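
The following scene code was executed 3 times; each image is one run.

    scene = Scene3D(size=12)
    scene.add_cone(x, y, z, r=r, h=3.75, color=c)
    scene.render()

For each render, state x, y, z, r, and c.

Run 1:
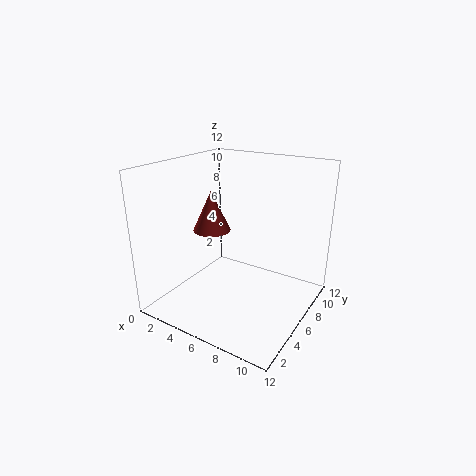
x = 2, y = 7.75, z = 5.25, r = 1.75, c = 'brown'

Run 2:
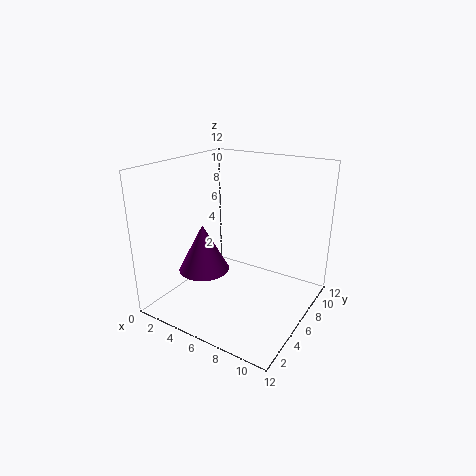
x = 4.5, y = 3.25, z = 4, r = 2, c = 'purple'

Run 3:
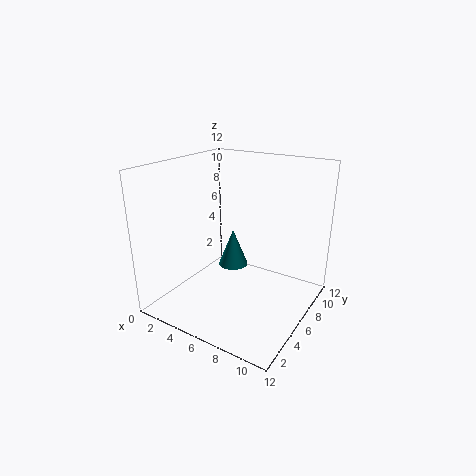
x = 2.75, y = 10.25, z = 0.75, r = 1.5, c = 'teal'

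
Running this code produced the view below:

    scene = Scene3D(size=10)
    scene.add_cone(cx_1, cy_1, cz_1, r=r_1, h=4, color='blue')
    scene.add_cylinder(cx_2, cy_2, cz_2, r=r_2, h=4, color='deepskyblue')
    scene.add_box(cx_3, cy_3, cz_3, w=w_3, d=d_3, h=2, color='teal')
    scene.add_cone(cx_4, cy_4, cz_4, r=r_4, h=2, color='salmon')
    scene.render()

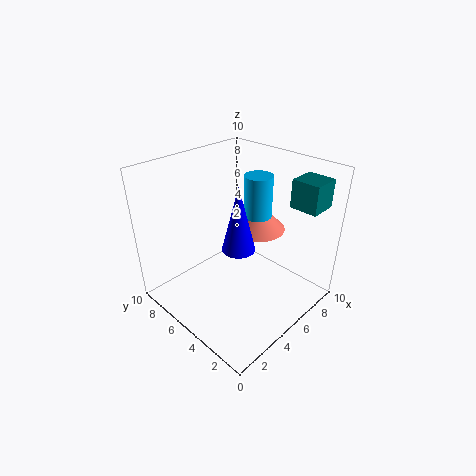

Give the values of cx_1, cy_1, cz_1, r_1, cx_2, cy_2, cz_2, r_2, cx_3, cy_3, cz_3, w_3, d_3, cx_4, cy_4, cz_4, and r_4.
cx_1 = 3
cy_1 = 3
cz_1 = 6
r_1 = 1
cx_2 = 7
cy_2 = 5
cz_2 = 5
r_2 = 1
cx_3 = 8
cy_3 = 1
cz_3 = 7
w_3 = 2
d_3 = 2
cx_4 = 7
cy_4 = 5
cz_4 = 5
r_4 = 2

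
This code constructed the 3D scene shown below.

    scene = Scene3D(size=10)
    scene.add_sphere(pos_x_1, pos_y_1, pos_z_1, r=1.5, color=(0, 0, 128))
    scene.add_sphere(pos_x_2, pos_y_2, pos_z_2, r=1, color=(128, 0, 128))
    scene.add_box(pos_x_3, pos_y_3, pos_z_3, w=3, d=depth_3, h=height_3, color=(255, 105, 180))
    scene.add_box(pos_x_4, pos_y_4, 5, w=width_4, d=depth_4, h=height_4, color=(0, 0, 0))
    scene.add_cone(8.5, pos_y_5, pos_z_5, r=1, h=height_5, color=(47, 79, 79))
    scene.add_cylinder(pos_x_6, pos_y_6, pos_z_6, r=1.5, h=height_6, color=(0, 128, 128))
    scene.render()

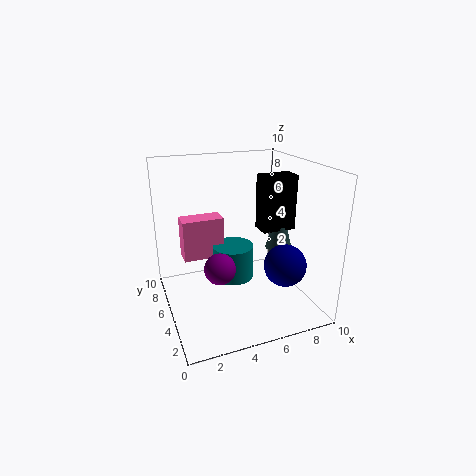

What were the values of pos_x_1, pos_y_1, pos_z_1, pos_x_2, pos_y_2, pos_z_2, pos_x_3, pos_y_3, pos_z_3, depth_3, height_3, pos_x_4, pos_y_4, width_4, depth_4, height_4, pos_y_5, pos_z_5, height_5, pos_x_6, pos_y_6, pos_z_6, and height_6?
pos_x_1 = 8
pos_y_1 = 3.5
pos_z_1 = 3
pos_x_2 = 3
pos_y_2 = 3
pos_z_2 = 4
pos_x_3 = 1.5
pos_y_3 = 6.5
pos_z_3 = 3
depth_3 = 1.5
height_3 = 3
pos_x_4 = 7
pos_y_4 = 5
width_4 = 2.5
depth_4 = 1.5
height_4 = 4
pos_y_5 = 5.5
pos_z_5 = 3.5
height_5 = 3.5
pos_x_6 = 5
pos_y_6 = 6
pos_z_6 = 1.5
height_6 = 2.5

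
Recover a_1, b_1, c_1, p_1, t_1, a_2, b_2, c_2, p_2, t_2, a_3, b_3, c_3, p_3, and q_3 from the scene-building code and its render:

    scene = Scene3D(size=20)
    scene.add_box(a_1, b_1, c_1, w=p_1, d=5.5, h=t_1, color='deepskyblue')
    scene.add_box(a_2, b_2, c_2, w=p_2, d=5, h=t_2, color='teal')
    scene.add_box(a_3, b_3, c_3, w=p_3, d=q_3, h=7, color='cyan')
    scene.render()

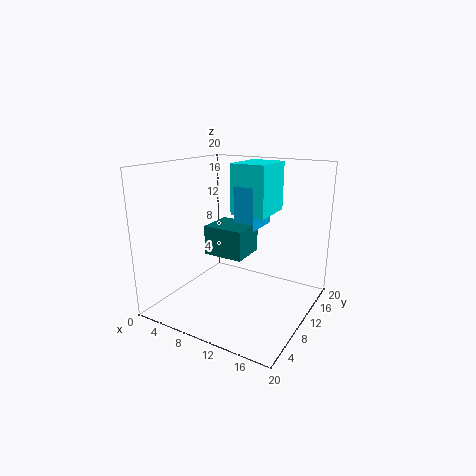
a_1 = 9; b_1 = 10.5; c_1 = 11; p_1 = 3; t_1 = 6; a_2 = 6.5; b_2 = 7; c_2 = 8; p_2 = 5.5; t_2 = 4; a_3 = 8.5; b_3 = 10.5; c_3 = 13; p_3 = 5; q_3 = 6.5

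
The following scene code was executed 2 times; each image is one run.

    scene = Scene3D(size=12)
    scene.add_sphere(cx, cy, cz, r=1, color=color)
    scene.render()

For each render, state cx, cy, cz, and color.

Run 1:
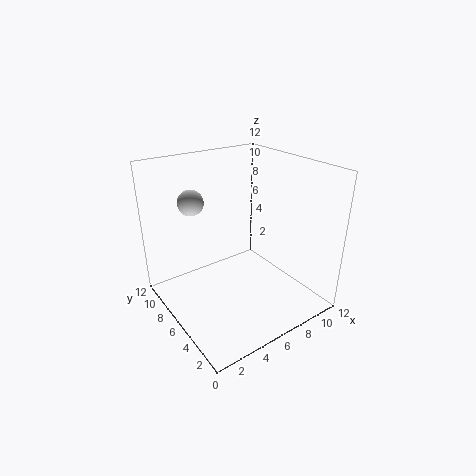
cx = 2.5; cy = 7.25; cz = 9.5; color = 'lightgray'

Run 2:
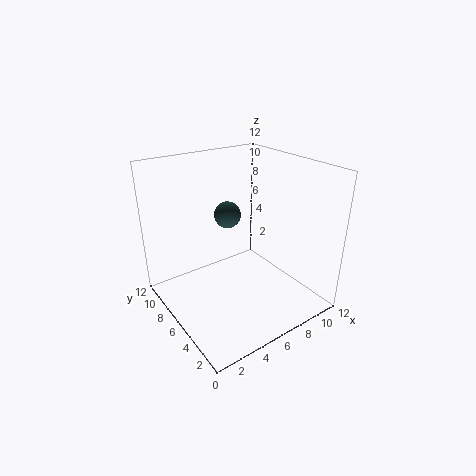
cx = 4.5; cy = 5.25; cz = 8.75; color = 'darkslategray'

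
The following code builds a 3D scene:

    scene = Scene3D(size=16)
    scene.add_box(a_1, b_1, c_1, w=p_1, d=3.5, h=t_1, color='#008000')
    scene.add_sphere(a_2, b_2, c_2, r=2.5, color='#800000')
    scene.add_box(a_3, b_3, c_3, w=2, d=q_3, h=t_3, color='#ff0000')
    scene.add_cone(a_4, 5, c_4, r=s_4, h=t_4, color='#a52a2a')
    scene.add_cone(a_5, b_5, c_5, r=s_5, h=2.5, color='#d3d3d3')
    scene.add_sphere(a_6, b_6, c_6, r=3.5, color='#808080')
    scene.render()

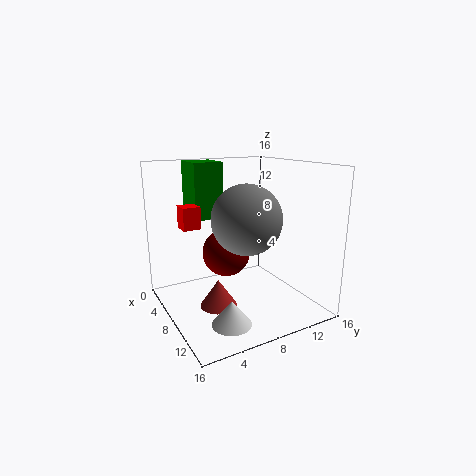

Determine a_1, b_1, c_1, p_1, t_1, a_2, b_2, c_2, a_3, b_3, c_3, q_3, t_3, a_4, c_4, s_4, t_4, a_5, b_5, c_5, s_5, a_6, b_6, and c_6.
a_1 = 0.5; b_1 = 4.5; c_1 = 9.5; p_1 = 4; t_1 = 6.5; a_2 = 9; b_2 = 6; c_2 = 7; a_3 = 4; b_3 = 2.5; c_3 = 9; q_3 = 2; t_3 = 2.5; a_4 = 9; c_4 = 1; s_4 = 2; t_4 = 3; a_5 = 13; b_5 = 4.5; c_5 = 1; s_5 = 2; a_6 = 11.5; b_6 = 7; c_6 = 11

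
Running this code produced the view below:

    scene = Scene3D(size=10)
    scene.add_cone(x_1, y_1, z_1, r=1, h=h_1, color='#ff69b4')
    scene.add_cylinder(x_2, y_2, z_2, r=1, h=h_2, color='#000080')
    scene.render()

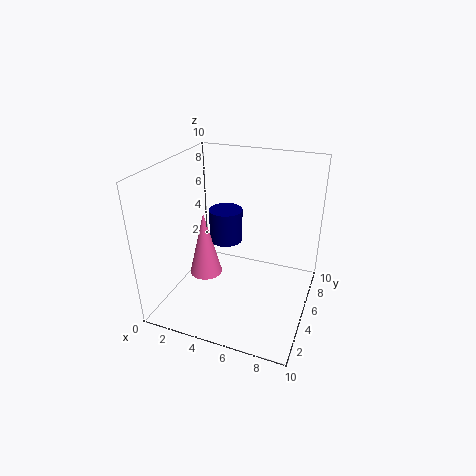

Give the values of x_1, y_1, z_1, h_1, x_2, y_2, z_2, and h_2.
x_1 = 4; y_1 = 2; z_1 = 4; h_1 = 4; x_2 = 5; y_2 = 3; z_2 = 6; h_2 = 2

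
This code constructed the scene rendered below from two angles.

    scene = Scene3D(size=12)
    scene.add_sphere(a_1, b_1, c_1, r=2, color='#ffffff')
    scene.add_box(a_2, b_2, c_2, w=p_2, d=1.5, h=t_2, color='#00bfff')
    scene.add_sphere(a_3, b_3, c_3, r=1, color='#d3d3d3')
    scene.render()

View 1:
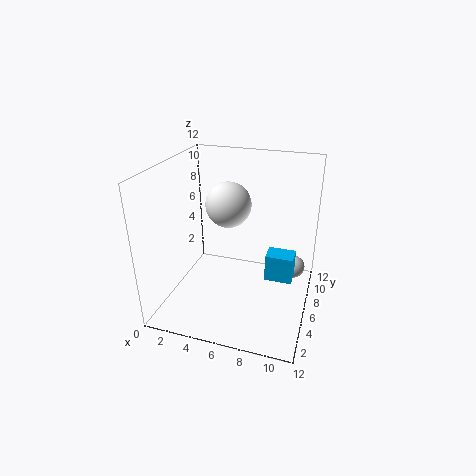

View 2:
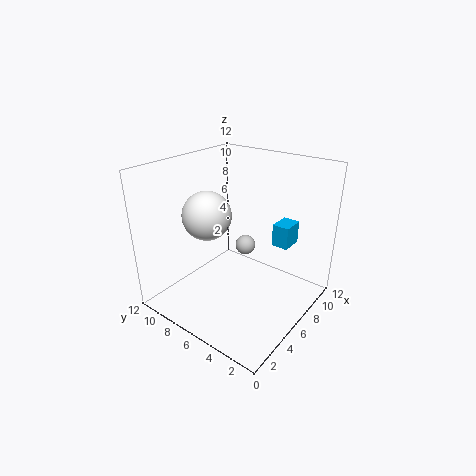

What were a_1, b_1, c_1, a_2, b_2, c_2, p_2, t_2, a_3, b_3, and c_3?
a_1 = 4.5, b_1 = 8, c_1 = 8, a_2 = 9, b_2 = 3, c_2 = 4.5, p_2 = 2, t_2 = 2, a_3 = 10.5, b_3 = 8.5, c_3 = 2.5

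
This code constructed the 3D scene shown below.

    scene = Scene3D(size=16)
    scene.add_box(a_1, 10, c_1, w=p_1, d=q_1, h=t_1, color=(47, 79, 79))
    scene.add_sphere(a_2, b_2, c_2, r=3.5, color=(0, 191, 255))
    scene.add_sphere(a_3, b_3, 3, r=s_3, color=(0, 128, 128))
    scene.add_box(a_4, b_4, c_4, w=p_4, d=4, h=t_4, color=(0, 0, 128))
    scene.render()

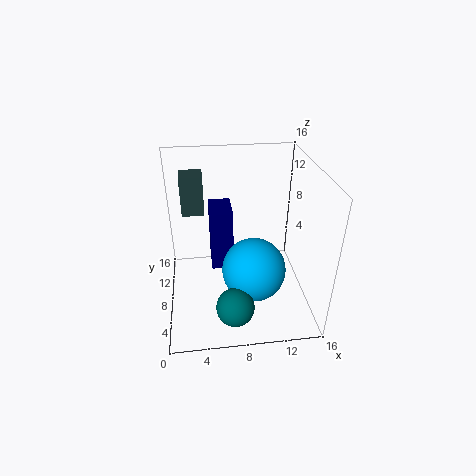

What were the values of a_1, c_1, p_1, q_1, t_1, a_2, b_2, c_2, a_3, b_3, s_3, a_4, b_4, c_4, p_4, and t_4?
a_1 = 2, c_1 = 10, p_1 = 2.5, q_1 = 2.5, t_1 = 4.5, a_2 = 9.5, b_2 = 6, c_2 = 5, a_3 = 7, b_3 = 2.5, s_3 = 2, a_4 = 5, b_4 = 8, c_4 = 4, p_4 = 2.5, t_4 = 7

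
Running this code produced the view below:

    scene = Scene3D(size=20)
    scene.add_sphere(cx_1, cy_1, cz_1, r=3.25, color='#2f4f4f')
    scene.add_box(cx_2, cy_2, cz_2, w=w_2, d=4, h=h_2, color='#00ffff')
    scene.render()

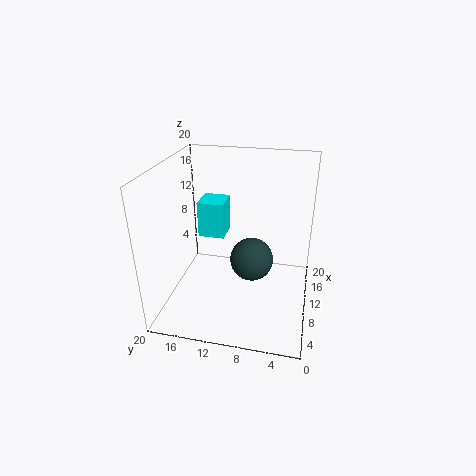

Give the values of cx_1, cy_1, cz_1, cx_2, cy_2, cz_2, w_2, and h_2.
cx_1 = 12.75, cy_1 = 8.5, cz_1 = 5, cx_2 = 13.25, cy_2 = 13, cz_2 = 7.75, w_2 = 4.25, h_2 = 5.5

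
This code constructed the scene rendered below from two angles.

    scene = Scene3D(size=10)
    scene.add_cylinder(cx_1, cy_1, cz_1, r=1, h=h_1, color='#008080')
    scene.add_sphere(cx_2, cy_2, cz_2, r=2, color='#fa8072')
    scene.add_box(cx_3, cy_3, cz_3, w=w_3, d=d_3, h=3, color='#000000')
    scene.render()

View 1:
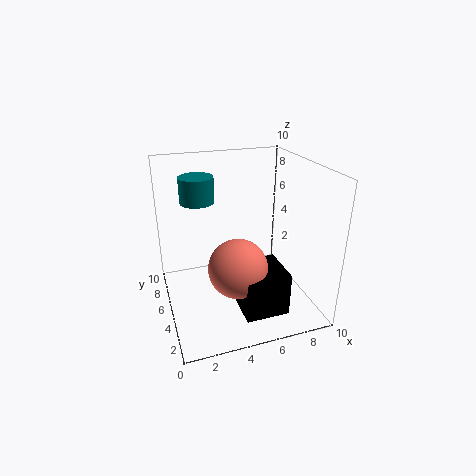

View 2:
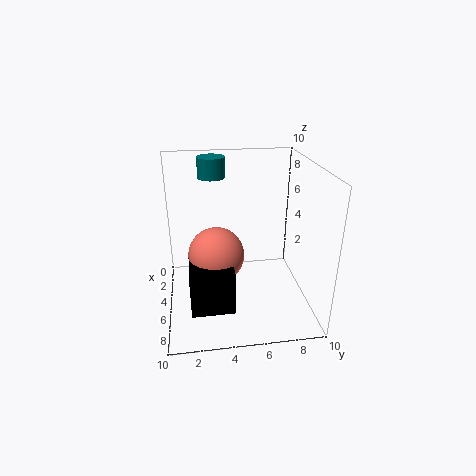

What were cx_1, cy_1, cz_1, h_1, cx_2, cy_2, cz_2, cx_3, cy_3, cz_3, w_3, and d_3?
cx_1 = 2, cy_1 = 3.5, cz_1 = 8.5, h_1 = 1.5, cx_2 = 4.5, cy_2 = 3.5, cz_2 = 3.5, cx_3 = 4.5, cy_3 = 1.5, cz_3 = 0.5, w_3 = 3, d_3 = 3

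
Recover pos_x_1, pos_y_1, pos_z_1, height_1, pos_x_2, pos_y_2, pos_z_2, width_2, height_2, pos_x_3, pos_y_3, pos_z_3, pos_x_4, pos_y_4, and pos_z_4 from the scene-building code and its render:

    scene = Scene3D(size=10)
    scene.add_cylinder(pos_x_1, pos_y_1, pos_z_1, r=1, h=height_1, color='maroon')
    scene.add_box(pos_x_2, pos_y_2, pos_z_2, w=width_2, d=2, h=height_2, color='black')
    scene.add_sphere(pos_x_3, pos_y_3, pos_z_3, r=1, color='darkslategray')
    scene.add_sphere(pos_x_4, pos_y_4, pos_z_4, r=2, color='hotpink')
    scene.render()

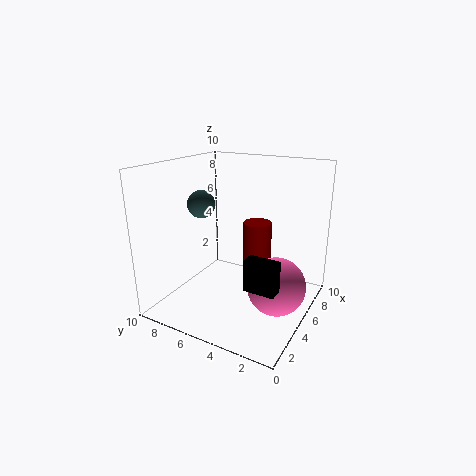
pos_x_1 = 6; pos_y_1 = 4; pos_z_1 = 1; height_1 = 5; pos_x_2 = 2; pos_y_2 = 1; pos_z_2 = 3; width_2 = 1; height_2 = 2; pos_x_3 = 5; pos_y_3 = 8; pos_z_3 = 7; pos_x_4 = 5; pos_y_4 = 2; pos_z_4 = 2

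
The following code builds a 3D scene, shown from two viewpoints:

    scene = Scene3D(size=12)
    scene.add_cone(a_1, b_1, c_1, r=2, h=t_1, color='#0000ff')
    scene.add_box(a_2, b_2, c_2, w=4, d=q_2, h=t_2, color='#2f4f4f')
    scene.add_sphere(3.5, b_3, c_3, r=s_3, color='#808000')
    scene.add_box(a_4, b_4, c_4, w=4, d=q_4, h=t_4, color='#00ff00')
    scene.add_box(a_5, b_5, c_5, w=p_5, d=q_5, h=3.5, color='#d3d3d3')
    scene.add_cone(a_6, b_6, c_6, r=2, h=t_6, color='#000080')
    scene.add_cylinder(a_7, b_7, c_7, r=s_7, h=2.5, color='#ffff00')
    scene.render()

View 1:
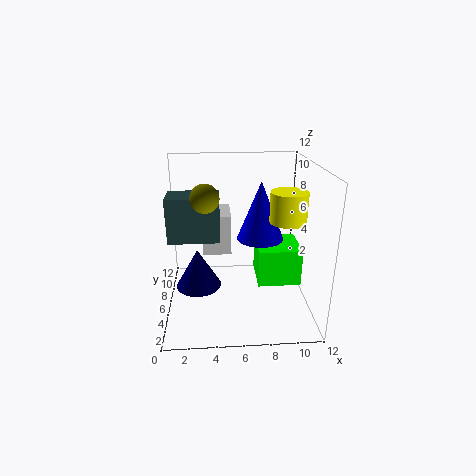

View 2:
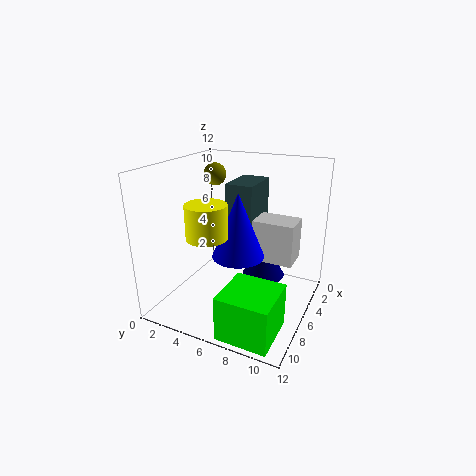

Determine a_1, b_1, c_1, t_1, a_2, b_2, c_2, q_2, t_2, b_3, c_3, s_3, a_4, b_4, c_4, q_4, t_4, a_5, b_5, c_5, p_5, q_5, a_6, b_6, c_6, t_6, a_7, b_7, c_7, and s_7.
a_1 = 8, b_1 = 7, c_1 = 5.5, t_1 = 5, a_2 = 0.5, b_2 = 4, c_2 = 6.5, q_2 = 2.5, t_2 = 3.5, b_3 = 2.5, c_3 = 10.5, s_3 = 1, a_4 = 8, b_4 = 7, c_4 = 0.5, q_4 = 4, t_4 = 3.5, a_5 = 3, b_5 = 7, c_5 = 4, p_5 = 2.5, q_5 = 3.5, a_6 = 2.5, b_6 = 7, c_6 = 1, t_6 = 3.5, a_7 = 10, b_7 = 5.5, c_7 = 7.5, s_7 = 1.5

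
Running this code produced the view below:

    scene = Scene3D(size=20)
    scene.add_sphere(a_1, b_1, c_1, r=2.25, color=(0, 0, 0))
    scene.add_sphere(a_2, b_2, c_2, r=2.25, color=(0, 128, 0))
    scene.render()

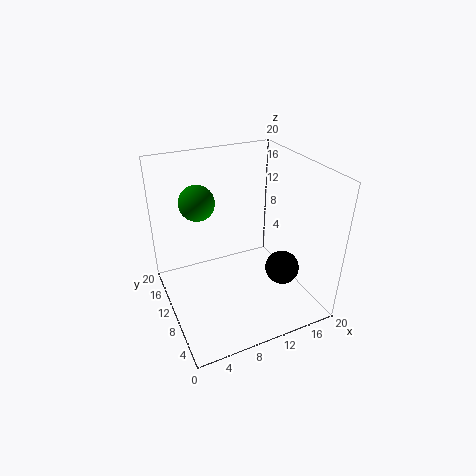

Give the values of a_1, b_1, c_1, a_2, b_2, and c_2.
a_1 = 14.25; b_1 = 5; c_1 = 7; a_2 = 4.5; b_2 = 10.25; c_2 = 16.25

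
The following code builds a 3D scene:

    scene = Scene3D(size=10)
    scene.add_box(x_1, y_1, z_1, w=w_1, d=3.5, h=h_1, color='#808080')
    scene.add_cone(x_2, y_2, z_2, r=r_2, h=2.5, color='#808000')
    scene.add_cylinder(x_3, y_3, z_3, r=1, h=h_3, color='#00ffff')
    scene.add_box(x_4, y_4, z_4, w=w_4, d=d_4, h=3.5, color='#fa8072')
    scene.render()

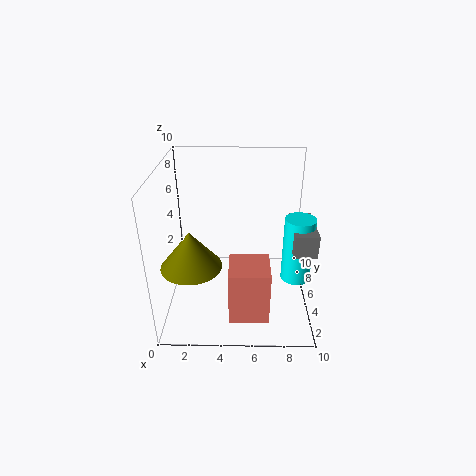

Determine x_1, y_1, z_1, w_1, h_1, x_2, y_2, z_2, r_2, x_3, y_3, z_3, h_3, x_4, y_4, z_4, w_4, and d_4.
x_1 = 8.5
y_1 = 2.5
z_1 = 5
w_1 = 1.5
h_1 = 1.5
x_2 = 2
y_2 = 3
z_2 = 4
r_2 = 2
x_3 = 9
y_3 = 4
z_3 = 2.5
h_3 = 4.5
x_4 = 4.5
y_4 = 0.5
z_4 = 1.5
w_4 = 2.5
d_4 = 2.5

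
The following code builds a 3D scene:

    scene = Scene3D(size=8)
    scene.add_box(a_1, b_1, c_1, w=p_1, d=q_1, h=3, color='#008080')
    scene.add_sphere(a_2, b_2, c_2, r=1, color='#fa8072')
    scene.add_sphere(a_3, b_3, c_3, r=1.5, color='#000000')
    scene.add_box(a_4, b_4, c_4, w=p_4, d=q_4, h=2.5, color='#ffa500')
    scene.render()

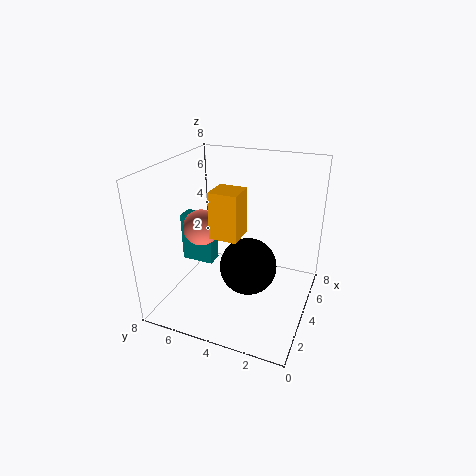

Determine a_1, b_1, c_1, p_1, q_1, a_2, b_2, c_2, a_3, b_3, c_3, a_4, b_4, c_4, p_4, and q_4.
a_1 = 4.5, b_1 = 6, c_1 = 1.5, p_1 = 1, q_1 = 2, a_2 = 3.5, b_2 = 6, c_2 = 4.5, a_3 = 3, b_3 = 3, c_3 = 3, a_4 = 2.5, b_4 = 3.5, c_4 = 4.5, p_4 = 1.5, q_4 = 1.5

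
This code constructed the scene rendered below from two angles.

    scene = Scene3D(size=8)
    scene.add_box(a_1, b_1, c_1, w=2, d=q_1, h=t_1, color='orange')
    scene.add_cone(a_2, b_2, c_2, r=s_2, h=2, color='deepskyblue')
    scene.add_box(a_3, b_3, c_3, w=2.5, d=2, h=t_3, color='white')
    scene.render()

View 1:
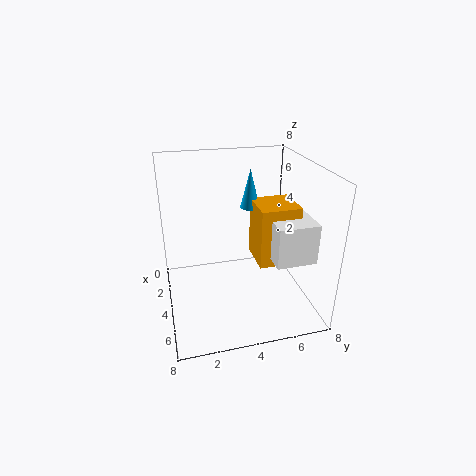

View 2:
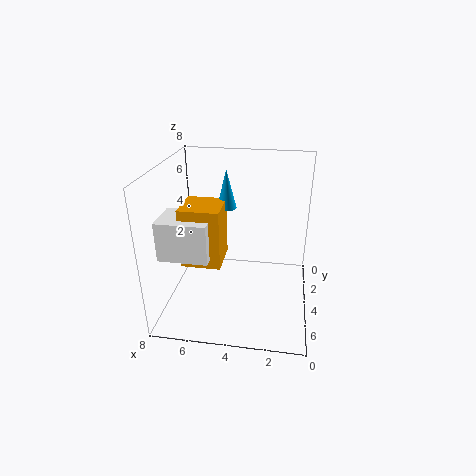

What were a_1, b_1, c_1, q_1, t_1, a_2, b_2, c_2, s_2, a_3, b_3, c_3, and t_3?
a_1 = 4.5, b_1 = 4.5, c_1 = 3.5, q_1 = 2, t_1 = 3, a_2 = 4.5, b_2 = 4.5, c_2 = 6, s_2 = 0.5, a_3 = 5, b_3 = 5, c_3 = 4, t_3 = 2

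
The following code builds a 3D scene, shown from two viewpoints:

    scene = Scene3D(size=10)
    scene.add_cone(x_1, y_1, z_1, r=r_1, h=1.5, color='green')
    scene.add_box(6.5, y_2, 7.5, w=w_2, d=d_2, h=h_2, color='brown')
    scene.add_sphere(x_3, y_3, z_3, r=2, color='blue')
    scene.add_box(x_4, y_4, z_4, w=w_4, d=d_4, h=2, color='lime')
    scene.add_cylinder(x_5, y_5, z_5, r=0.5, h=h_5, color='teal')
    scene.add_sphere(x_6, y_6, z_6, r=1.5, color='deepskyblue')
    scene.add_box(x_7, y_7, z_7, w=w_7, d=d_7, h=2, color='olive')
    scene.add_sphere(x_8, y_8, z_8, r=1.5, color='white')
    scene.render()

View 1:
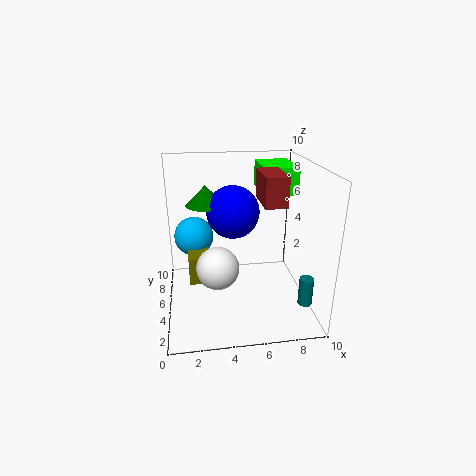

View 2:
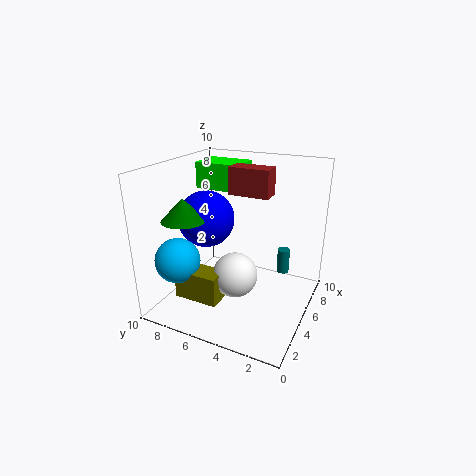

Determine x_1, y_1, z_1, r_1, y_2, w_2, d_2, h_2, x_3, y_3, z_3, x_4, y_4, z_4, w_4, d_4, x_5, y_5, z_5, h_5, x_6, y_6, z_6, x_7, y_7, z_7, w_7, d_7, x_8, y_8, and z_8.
x_1 = 3, y_1 = 8, z_1 = 6.5, r_1 = 1.5, y_2 = 3.5, w_2 = 1.5, d_2 = 3, h_2 = 2, x_3 = 5, y_3 = 7.5, z_3 = 6, x_4 = 7, y_4 = 6, z_4 = 7.5, w_4 = 2.5, d_4 = 3.5, x_5 = 9.5, y_5 = 3, z_5 = 0.5, h_5 = 2, x_6 = 2, y_6 = 8, z_6 = 4, x_7 = 1.5, y_7 = 5, z_7 = 1.5, w_7 = 1.5, d_7 = 3, x_8 = 3.5, y_8 = 4.5, z_8 = 3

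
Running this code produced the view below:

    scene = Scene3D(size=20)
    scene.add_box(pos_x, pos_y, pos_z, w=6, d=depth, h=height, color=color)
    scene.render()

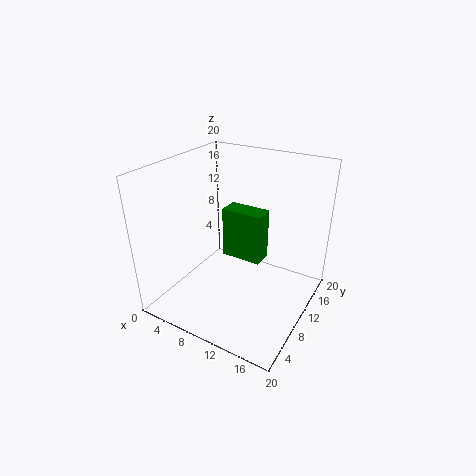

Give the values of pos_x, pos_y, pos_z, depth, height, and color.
pos_x = 6.5, pos_y = 11.5, pos_z = 5.5, depth = 3, height = 7.5, color = 'green'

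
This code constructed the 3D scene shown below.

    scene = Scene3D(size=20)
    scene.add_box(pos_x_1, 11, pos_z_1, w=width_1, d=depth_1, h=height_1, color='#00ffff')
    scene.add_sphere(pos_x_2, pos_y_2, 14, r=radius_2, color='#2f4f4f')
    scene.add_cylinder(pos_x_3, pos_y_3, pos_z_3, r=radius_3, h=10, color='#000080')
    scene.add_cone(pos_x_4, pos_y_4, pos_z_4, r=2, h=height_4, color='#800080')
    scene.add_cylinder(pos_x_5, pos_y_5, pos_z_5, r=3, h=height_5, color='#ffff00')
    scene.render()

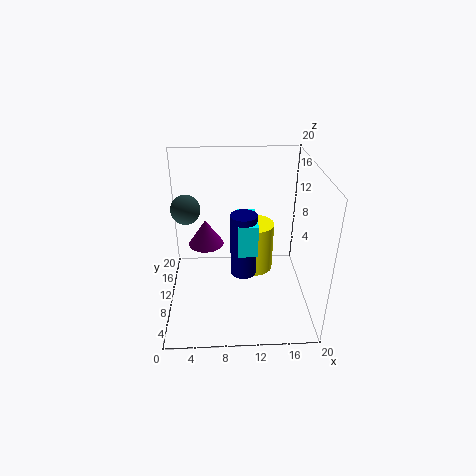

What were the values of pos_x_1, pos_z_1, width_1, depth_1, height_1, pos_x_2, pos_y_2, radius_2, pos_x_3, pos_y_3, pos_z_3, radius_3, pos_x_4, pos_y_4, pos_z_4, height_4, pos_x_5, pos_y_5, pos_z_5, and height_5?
pos_x_1 = 10
pos_z_1 = 6
width_1 = 3
depth_1 = 6
height_1 = 5
pos_x_2 = 3
pos_y_2 = 11
radius_2 = 2
pos_x_3 = 11
pos_y_3 = 13
pos_z_3 = 2
radius_3 = 2
pos_x_4 = 6
pos_y_4 = 4
pos_z_4 = 13
height_4 = 3
pos_x_5 = 13
pos_y_5 = 16
pos_z_5 = 1
height_5 = 8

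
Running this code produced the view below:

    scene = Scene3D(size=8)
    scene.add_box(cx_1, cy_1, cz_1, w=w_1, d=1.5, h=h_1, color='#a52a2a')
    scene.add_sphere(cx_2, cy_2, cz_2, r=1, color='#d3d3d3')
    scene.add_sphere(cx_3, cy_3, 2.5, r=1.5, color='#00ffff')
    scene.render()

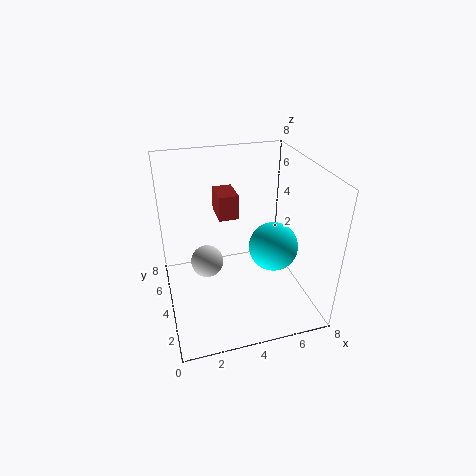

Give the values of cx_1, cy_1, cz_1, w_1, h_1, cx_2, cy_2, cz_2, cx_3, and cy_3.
cx_1 = 2.75, cy_1 = 3, cz_1 = 5.75, w_1 = 1, h_1 = 1.25, cx_2 = 2.5, cy_2 = 5.75, cz_2 = 1.5, cx_3 = 6.5, cy_3 = 4.75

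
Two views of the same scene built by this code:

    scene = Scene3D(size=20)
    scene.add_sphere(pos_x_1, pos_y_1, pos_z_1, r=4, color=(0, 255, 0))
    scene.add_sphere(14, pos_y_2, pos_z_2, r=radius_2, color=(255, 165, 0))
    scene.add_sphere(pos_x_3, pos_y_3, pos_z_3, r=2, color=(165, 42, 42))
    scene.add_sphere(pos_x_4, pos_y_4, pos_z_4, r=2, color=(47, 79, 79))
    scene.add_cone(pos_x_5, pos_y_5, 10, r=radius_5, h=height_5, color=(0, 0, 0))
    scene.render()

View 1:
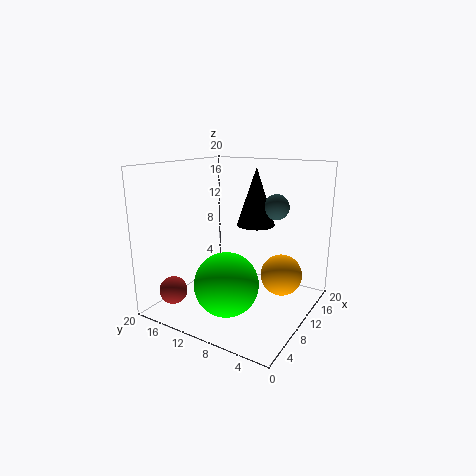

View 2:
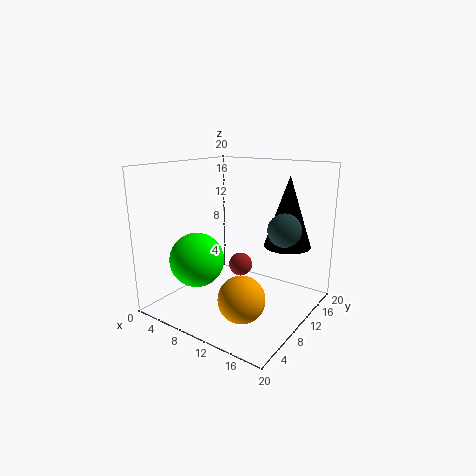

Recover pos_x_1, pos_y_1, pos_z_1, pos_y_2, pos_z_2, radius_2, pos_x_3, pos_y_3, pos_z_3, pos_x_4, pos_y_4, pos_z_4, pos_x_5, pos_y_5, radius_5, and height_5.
pos_x_1 = 4; pos_y_1 = 8; pos_z_1 = 6; pos_y_2 = 5; pos_z_2 = 4; radius_2 = 3; pos_x_3 = 5; pos_y_3 = 18; pos_z_3 = 2; pos_x_4 = 18; pos_y_4 = 8; pos_z_4 = 13; pos_x_5 = 17; pos_y_5 = 11; radius_5 = 3; height_5 = 9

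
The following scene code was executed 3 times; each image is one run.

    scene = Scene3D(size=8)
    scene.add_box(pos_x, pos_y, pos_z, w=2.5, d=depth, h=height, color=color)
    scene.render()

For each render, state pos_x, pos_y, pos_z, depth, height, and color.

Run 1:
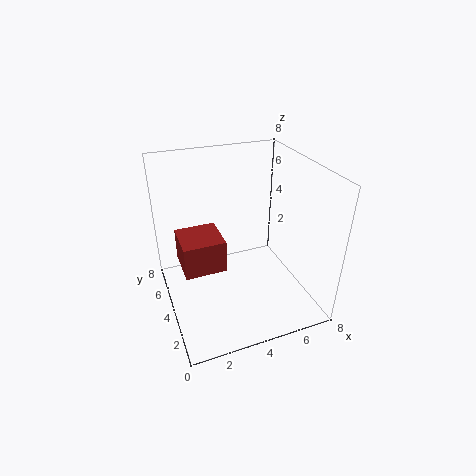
pos_x = 1; pos_y = 4.5; pos_z = 1.5; depth = 2.5; height = 2; color = 'brown'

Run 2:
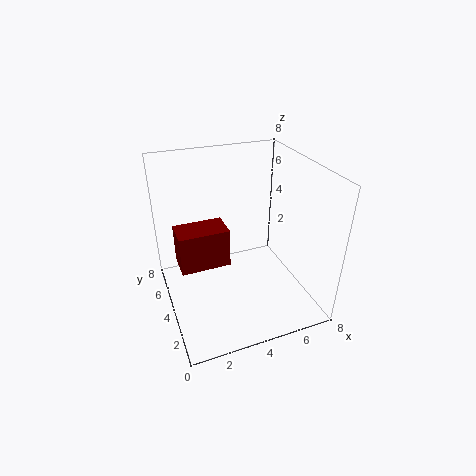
pos_x = 0.5; pos_y = 2.5; pos_z = 3.5; depth = 1.5; height = 2; color = 'maroon'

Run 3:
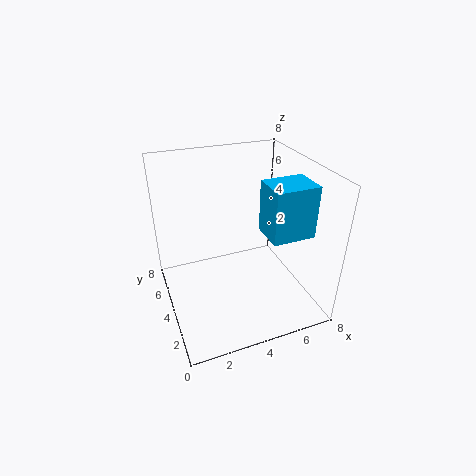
pos_x = 5.5; pos_y = 2.5; pos_z = 4; depth = 2; height = 3; color = 'deepskyblue'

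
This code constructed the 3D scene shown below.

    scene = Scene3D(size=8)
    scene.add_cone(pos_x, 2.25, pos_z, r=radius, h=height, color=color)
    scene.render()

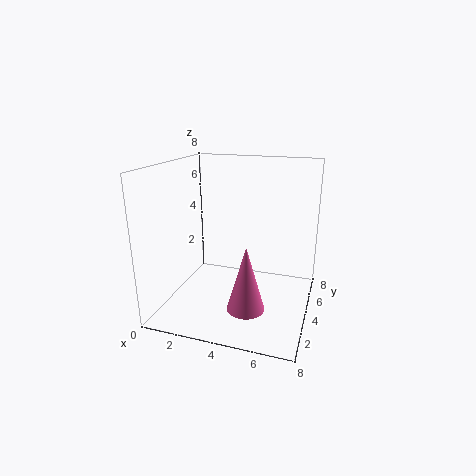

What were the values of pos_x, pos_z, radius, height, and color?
pos_x = 5, pos_z = 0.75, radius = 1, height = 3.5, color = 'hotpink'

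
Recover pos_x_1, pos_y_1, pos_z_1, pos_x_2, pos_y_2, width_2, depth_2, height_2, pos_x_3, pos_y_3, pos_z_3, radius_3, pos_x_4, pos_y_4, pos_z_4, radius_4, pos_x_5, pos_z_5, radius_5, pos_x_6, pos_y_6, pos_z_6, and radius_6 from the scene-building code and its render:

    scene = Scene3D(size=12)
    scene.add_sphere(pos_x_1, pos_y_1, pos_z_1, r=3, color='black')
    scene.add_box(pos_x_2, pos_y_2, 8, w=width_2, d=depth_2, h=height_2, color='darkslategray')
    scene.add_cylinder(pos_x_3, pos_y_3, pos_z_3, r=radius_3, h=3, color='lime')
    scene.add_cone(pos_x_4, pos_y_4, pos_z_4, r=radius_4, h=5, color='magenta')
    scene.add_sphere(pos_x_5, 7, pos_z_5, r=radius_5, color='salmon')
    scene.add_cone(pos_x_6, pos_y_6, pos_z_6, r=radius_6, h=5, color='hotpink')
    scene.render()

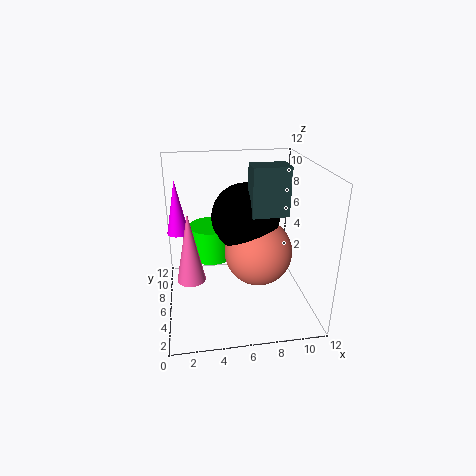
pos_x_1 = 7, pos_y_1 = 8, pos_z_1 = 7, pos_x_2 = 7, pos_y_2 = 5, width_2 = 3, depth_2 = 2, height_2 = 4, pos_x_3 = 4, pos_y_3 = 9, pos_z_3 = 3, radius_3 = 2, pos_x_4 = 1, pos_y_4 = 10, pos_z_4 = 5, radius_4 = 1, pos_x_5 = 8, pos_z_5 = 4, radius_5 = 3, pos_x_6 = 2, pos_y_6 = 2, pos_z_6 = 5, radius_6 = 1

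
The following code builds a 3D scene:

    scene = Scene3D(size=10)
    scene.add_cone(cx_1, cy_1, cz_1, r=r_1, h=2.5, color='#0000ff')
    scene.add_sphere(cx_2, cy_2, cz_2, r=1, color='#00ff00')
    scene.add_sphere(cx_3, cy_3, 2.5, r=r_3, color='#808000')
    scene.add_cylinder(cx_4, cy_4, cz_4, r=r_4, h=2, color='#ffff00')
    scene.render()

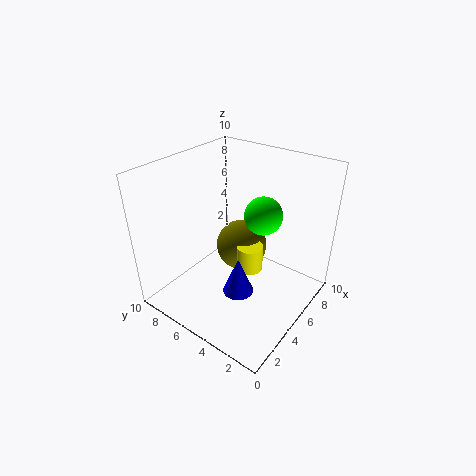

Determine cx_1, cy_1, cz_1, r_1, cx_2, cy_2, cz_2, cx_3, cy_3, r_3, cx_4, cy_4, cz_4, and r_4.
cx_1 = 3
cy_1 = 3.5
cz_1 = 2.5
r_1 = 1
cx_2 = 2.5
cy_2 = 1.5
cz_2 = 9
cx_3 = 7.5
cy_3 = 6.5
r_3 = 2
cx_4 = 6.5
cy_4 = 5
cz_4 = 1.5
r_4 = 1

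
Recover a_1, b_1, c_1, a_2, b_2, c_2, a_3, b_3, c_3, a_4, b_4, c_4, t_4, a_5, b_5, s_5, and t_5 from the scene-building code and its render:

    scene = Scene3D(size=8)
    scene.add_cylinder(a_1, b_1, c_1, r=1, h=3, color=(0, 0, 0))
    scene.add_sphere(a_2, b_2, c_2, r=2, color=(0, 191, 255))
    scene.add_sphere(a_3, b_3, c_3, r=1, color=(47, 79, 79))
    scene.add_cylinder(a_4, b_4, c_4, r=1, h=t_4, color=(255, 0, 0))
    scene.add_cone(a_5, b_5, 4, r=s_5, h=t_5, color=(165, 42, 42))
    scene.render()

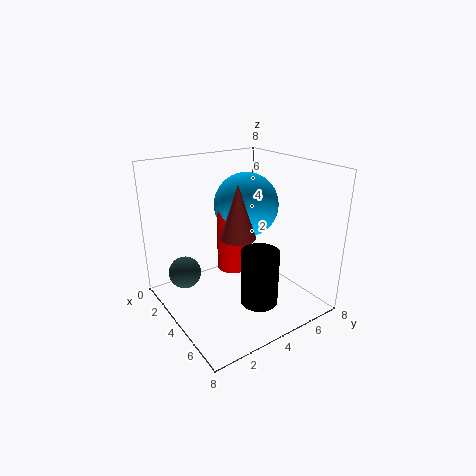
a_1 = 6, b_1 = 4, c_1 = 1, a_2 = 2, b_2 = 6, c_2 = 5, a_3 = 1, b_3 = 2, c_3 = 1, a_4 = 2, b_4 = 5, c_4 = 1, t_4 = 4, a_5 = 4, b_5 = 4, s_5 = 1, t_5 = 3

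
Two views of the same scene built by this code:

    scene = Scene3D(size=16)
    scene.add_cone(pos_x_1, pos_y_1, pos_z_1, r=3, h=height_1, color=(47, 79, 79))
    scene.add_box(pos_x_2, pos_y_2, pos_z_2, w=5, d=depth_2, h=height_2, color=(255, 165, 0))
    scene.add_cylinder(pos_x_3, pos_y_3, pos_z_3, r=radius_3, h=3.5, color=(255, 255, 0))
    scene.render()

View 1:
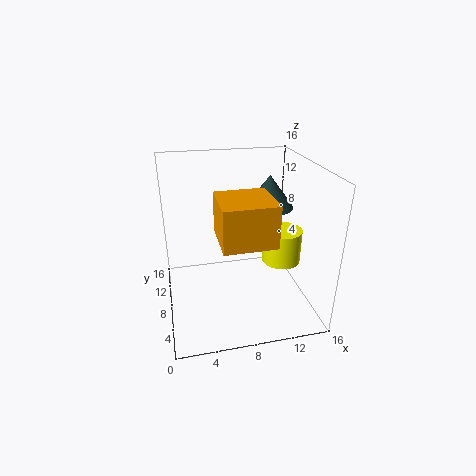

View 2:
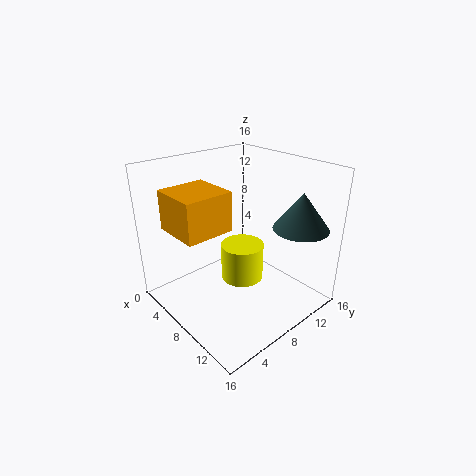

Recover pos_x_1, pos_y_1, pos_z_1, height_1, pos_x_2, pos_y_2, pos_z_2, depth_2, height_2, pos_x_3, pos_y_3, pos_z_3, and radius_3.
pos_x_1 = 13; pos_y_1 = 12.5; pos_z_1 = 9.5; height_1 = 4; pos_x_2 = 5; pos_y_2 = 0.5; pos_z_2 = 10.5; depth_2 = 5; height_2 = 4; pos_x_3 = 12; pos_y_3 = 5; pos_z_3 = 6.5; radius_3 = 2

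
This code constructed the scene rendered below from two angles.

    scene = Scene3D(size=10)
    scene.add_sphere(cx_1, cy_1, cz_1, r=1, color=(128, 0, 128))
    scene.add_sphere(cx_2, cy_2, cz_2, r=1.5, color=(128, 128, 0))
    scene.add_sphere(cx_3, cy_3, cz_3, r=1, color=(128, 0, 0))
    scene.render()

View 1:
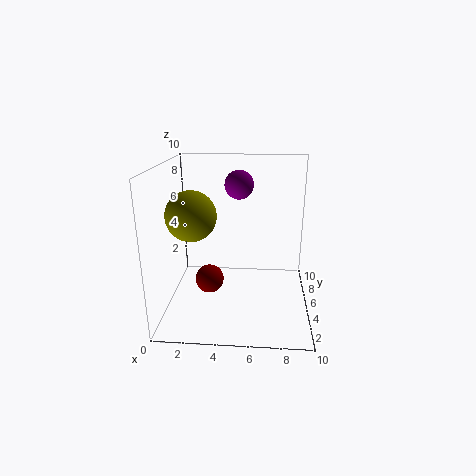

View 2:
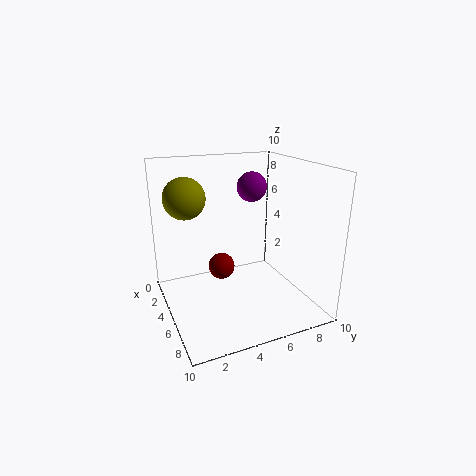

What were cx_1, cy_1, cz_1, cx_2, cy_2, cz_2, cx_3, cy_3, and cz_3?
cx_1 = 5; cy_1 = 6; cz_1 = 8.5; cx_2 = 2.5; cy_2 = 2; cz_2 = 7.5; cx_3 = 3; cy_3 = 4.5; cz_3 = 2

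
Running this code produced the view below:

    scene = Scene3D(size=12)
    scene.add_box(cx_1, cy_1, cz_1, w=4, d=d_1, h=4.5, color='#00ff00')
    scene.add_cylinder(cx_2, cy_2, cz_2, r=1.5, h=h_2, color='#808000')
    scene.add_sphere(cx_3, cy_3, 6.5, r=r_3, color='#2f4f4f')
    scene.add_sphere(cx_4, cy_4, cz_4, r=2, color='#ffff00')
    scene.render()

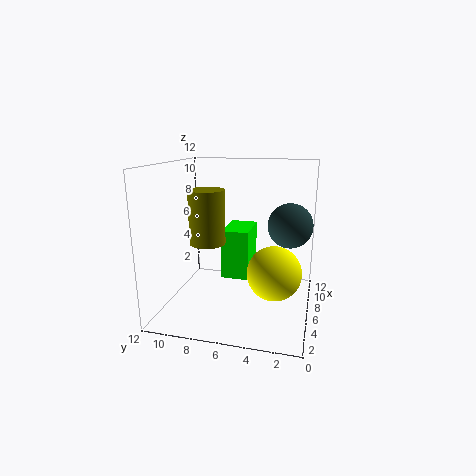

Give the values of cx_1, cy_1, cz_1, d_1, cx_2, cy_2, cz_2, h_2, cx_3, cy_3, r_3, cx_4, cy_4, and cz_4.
cx_1 = 7.5, cy_1 = 5.5, cz_1 = 1.5, d_1 = 2.5, cx_2 = 5.5, cy_2 = 8.5, cz_2 = 5.5, h_2 = 4.5, cx_3 = 9, cy_3 = 2, r_3 = 2, cx_4 = 3, cy_4 = 2.5, cz_4 = 4.5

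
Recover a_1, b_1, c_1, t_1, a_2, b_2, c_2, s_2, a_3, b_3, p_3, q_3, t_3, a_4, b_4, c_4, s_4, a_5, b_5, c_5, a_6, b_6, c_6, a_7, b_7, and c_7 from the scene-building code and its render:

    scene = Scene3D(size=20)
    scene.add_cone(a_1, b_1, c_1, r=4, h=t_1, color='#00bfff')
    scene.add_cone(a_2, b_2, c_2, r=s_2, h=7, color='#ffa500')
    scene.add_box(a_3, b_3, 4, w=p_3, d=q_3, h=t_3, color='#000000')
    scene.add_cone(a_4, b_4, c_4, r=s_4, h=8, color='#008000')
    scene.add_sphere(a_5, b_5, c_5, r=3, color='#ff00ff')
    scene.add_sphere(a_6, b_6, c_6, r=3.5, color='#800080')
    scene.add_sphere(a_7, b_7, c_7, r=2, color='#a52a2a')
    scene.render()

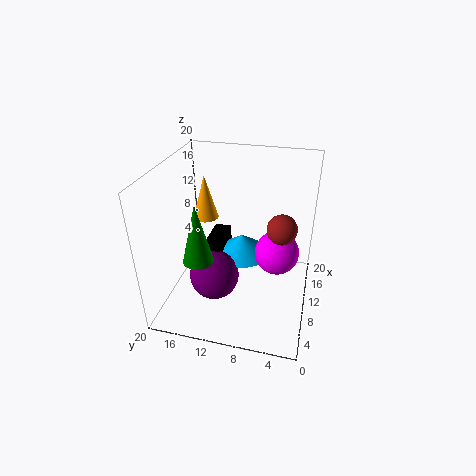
a_1 = 12.5; b_1 = 10; c_1 = 6; t_1 = 3; a_2 = 16.5; b_2 = 17; c_2 = 9; s_2 = 2; a_3 = 9; b_3 = 12.5; p_3 = 6.5; q_3 = 2.5; t_3 = 4.5; a_4 = 5; b_4 = 14; c_4 = 9; s_4 = 2; a_5 = 10; b_5 = 4.5; c_5 = 8.5; a_6 = 8; b_6 = 13; c_6 = 4.5; a_7 = 9.5; b_7 = 4; c_7 = 12.5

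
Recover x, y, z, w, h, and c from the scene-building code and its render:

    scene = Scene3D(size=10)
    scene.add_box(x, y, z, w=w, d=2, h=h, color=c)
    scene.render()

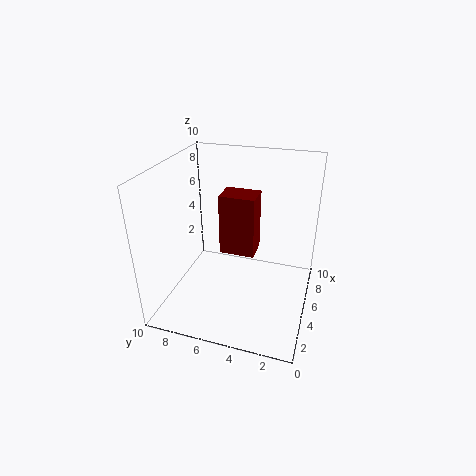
x = 1.5; y = 3; z = 6; w = 1.5; h = 3.5; c = 'maroon'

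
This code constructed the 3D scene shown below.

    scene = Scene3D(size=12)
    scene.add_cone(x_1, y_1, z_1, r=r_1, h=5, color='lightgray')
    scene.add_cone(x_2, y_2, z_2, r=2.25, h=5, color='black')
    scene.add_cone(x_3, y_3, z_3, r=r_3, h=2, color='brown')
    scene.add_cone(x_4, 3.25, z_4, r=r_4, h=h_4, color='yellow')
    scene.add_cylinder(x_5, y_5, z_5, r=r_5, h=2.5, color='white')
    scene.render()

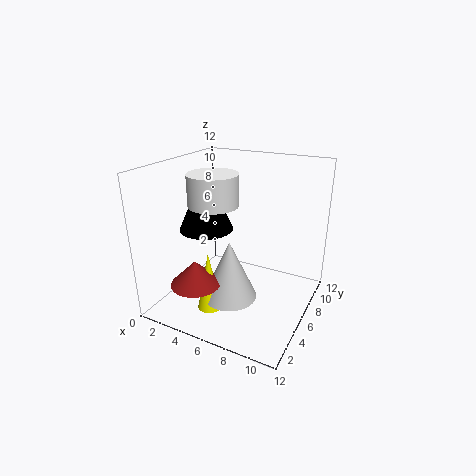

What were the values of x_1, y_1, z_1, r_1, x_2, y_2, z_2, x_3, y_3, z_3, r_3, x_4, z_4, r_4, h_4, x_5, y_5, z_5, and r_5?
x_1 = 6, y_1 = 4.5, z_1 = 1.25, r_1 = 2.25, x_2 = 3.25, y_2 = 5.5, z_2 = 6.5, x_3 = 4, y_3 = 2.5, z_3 = 3, r_3 = 2, x_4 = 4.75, z_4 = 0.5, r_4 = 1, h_4 = 5, x_5 = 4.5, y_5 = 4.75, z_5 = 9, r_5 = 2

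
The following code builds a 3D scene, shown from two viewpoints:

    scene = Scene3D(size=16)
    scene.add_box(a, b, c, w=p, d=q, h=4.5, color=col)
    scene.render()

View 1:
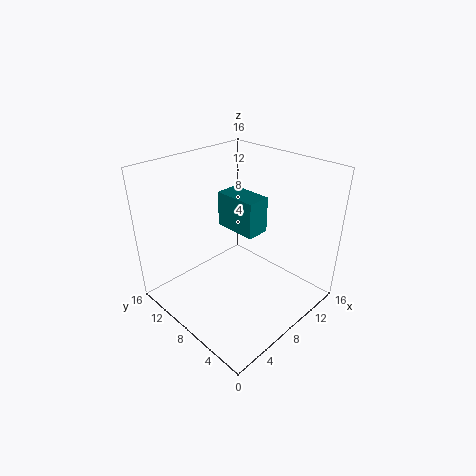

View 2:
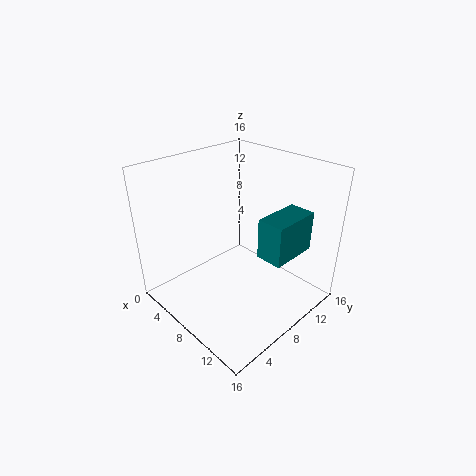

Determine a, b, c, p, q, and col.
a = 10.5
b = 8.5
c = 6.5
p = 3
q = 5.5
col = 'teal'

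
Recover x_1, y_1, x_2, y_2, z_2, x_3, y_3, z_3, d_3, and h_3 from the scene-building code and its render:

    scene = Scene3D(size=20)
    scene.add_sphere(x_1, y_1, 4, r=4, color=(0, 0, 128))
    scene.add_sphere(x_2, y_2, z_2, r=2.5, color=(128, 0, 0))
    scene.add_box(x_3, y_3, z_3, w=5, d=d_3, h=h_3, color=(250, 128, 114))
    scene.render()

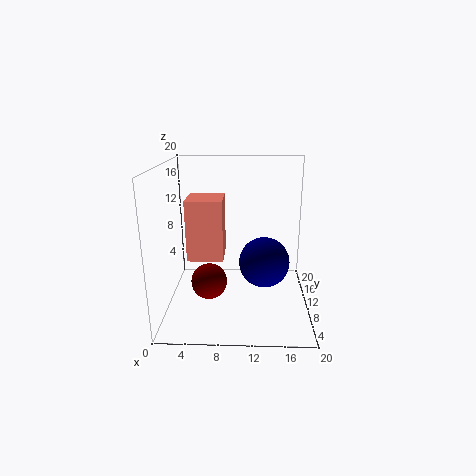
x_1 = 14; y_1 = 15; x_2 = 6; y_2 = 8.5; z_2 = 4; x_3 = 3; y_3 = 8.5; z_3 = 7; d_3 = 5; h_3 = 8.5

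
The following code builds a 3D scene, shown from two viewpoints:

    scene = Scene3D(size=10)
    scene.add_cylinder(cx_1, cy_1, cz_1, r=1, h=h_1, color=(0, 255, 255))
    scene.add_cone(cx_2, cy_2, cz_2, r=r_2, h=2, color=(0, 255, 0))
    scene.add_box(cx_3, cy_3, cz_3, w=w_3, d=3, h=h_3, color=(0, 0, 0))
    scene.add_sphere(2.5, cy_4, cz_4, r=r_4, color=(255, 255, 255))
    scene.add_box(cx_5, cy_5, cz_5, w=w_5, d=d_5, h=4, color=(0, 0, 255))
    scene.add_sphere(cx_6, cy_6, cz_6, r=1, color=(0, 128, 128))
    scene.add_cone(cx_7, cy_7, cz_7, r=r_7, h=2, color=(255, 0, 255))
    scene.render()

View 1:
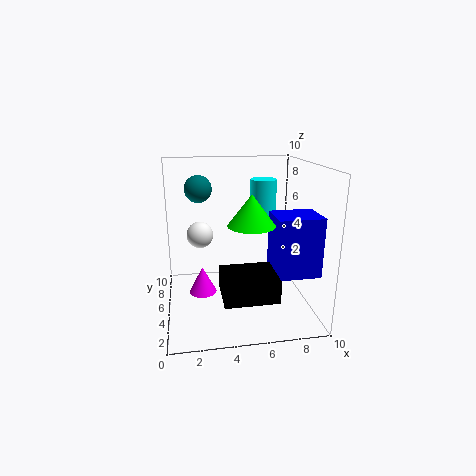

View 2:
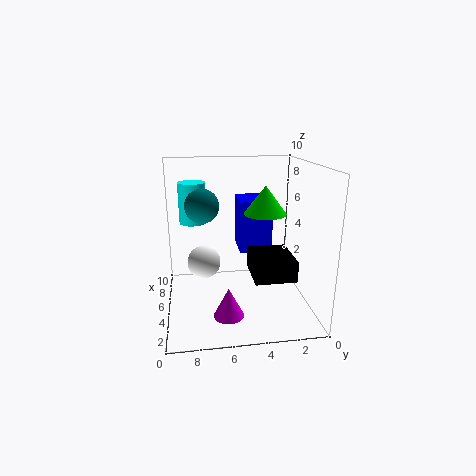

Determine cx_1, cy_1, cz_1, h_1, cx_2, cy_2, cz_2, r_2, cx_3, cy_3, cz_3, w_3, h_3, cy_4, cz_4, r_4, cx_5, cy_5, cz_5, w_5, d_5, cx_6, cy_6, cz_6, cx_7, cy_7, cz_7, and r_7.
cx_1 = 7.5, cy_1 = 8, cz_1 = 5.5, h_1 = 3, cx_2 = 5.5, cy_2 = 3, cz_2 = 6.5, r_2 = 1.5, cx_3 = 3.5, cy_3 = 1, cz_3 = 2, w_3 = 3.5, h_3 = 1.5, cy_4 = 7.5, cz_4 = 4.5, r_4 = 1, cx_5 = 7, cy_5 = 2, cz_5 = 3, w_5 = 3, d_5 = 2.5, cx_6 = 2.5, cy_6 = 7.5, cz_6 = 8, cx_7 = 2.5, cy_7 = 6, cz_7 = 0.5, r_7 = 1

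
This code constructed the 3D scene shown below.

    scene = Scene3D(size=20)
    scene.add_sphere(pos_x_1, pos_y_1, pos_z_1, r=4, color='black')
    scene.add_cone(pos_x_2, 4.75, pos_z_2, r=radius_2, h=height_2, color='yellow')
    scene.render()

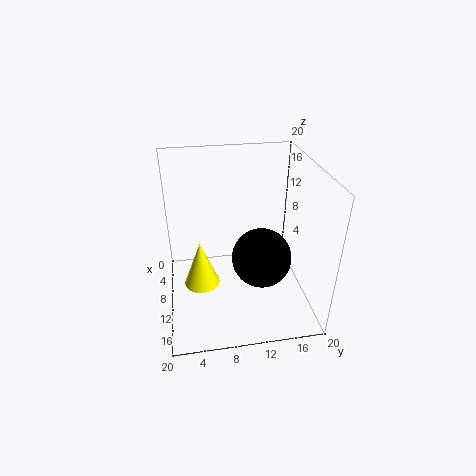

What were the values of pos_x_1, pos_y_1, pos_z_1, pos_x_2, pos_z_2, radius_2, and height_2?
pos_x_1 = 12.75; pos_y_1 = 12.75; pos_z_1 = 8.25; pos_x_2 = 6.75; pos_z_2 = 0.25; radius_2 = 2.75; height_2 = 7.25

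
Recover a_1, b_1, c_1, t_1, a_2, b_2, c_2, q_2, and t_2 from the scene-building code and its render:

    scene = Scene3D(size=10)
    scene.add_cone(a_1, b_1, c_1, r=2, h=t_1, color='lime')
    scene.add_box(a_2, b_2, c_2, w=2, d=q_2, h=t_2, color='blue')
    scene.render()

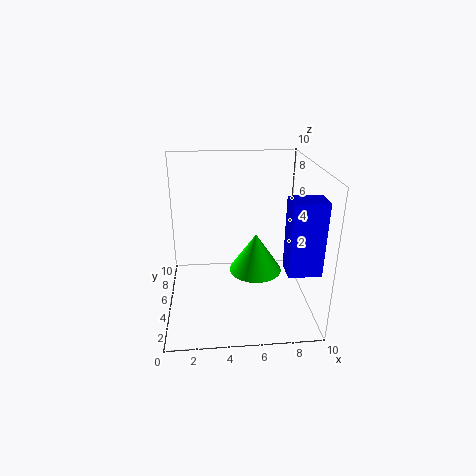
a_1 = 6.5
b_1 = 6.5
c_1 = 1.5
t_1 = 3
a_2 = 7.5
b_2 = 0.5
c_2 = 4.5
q_2 = 1.5
t_2 = 4.5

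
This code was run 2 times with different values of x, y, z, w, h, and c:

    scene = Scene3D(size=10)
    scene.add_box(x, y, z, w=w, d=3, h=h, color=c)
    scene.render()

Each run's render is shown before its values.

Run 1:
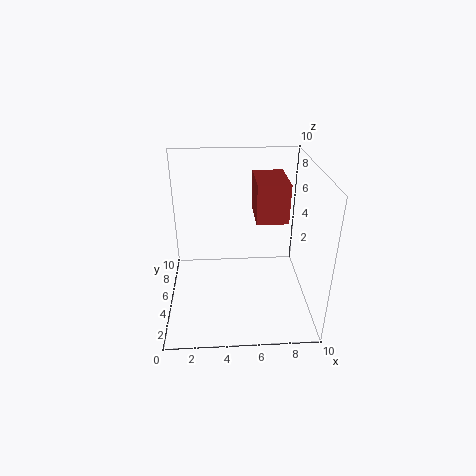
x = 6, y = 3, z = 7, w = 2, h = 2.5, c = 'brown'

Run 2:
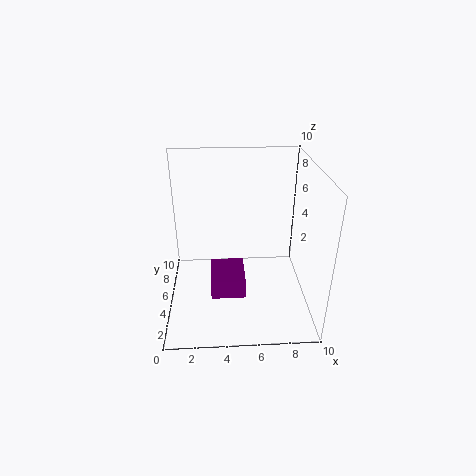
x = 3, y = 4, z = 0.5, w = 2.5, h = 1.5, c = 'purple'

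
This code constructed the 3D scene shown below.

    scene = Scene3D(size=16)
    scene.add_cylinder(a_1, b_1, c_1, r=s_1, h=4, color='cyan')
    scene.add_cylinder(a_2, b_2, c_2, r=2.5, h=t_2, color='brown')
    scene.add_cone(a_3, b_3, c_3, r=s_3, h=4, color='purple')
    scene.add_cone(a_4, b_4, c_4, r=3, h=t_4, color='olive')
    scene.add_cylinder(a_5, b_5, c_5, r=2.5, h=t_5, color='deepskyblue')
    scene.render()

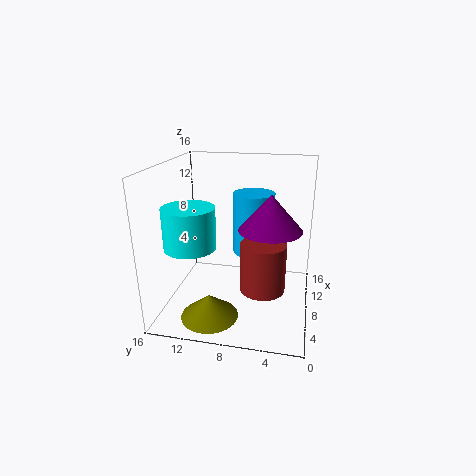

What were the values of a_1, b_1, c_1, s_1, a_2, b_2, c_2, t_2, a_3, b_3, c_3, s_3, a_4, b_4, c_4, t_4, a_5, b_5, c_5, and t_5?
a_1 = 2.5, b_1 = 11.5, c_1 = 9, s_1 = 2.5, a_2 = 7, b_2 = 5, c_2 = 2.5, t_2 = 5.5, a_3 = 8.5, b_3 = 4.5, c_3 = 9, s_3 = 3.5, a_4 = 3, b_4 = 10, c_4 = 1, t_4 = 2.5, a_5 = 12.5, b_5 = 7, c_5 = 4.5, t_5 = 7.5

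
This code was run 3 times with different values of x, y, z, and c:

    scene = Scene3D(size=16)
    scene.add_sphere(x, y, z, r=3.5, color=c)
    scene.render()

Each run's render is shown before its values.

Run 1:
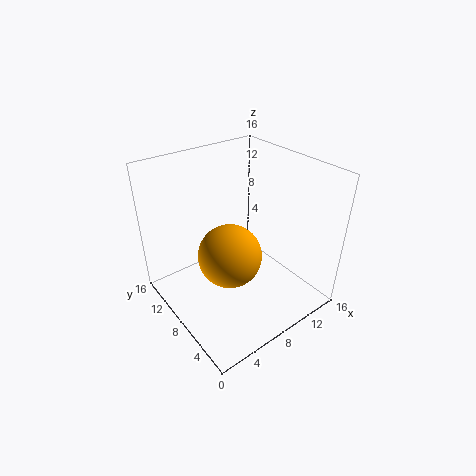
x = 6.5, y = 7.5, z = 6.5, c = 'orange'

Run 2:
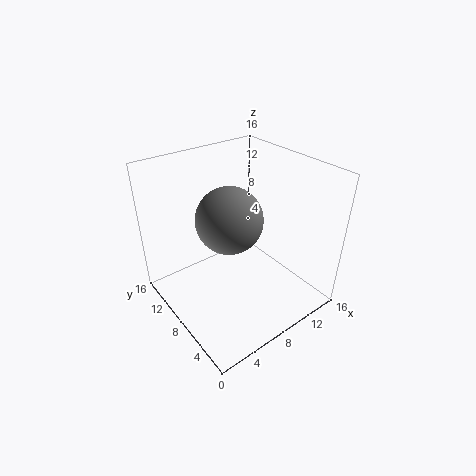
x = 6.5, y = 7.5, z = 11, c = 'gray'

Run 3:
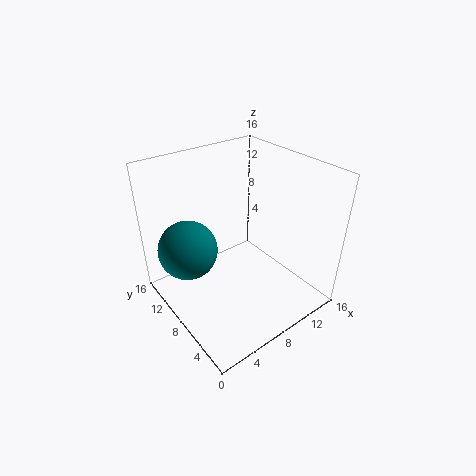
x = 4, y = 12.5, z = 5.5, c = 'teal'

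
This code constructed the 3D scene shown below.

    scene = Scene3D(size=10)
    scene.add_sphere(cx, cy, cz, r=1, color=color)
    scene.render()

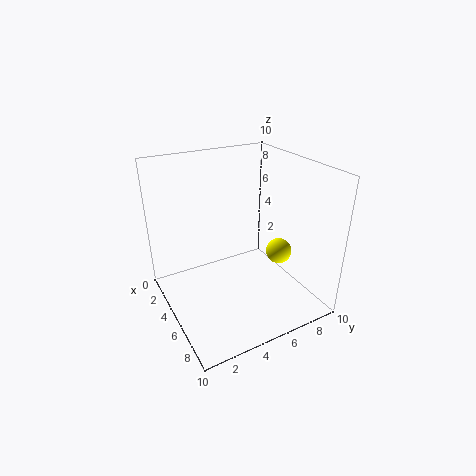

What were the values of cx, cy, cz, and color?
cx = 4.5, cy = 9, cz = 2.5, color = 'yellow'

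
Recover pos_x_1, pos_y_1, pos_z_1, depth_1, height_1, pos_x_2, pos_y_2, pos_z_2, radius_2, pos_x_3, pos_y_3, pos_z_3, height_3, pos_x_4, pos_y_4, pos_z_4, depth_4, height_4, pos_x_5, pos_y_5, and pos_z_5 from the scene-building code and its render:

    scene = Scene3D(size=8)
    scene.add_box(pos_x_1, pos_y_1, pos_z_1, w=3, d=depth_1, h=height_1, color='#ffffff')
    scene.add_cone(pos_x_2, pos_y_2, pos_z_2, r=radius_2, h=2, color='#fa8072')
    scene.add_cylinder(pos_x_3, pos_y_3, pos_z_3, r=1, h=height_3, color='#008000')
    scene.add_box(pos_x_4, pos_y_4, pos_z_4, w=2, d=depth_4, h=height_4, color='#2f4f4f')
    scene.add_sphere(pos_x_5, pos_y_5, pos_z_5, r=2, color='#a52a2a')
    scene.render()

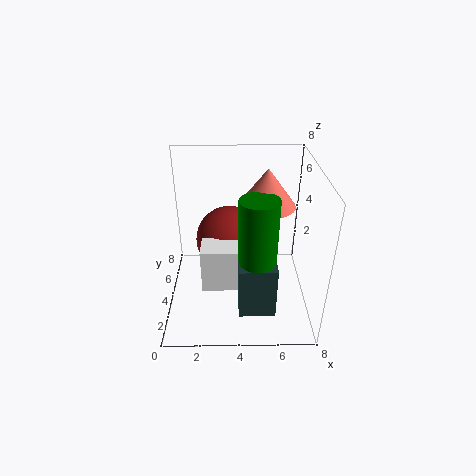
pos_x_1 = 2; pos_y_1 = 2.5; pos_z_1 = 1.5; depth_1 = 1.5; height_1 = 2.5; pos_x_2 = 5.5; pos_y_2 = 4; pos_z_2 = 6; radius_2 = 1.5; pos_x_3 = 5; pos_y_3 = 2.5; pos_z_3 = 3.5; height_3 = 3.5; pos_x_4 = 4; pos_y_4 = 1.5; pos_z_4 = 0.5; depth_4 = 1.5; height_4 = 3; pos_x_5 = 3.5; pos_y_5 = 5.5; pos_z_5 = 3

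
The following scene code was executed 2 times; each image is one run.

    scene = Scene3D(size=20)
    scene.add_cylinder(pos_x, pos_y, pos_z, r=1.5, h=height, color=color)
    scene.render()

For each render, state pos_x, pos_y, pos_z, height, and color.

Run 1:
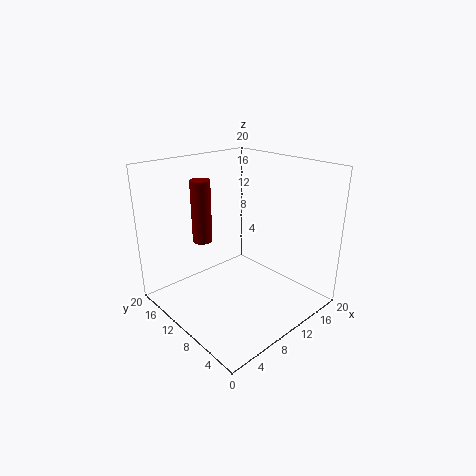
pos_x = 9
pos_y = 17
pos_z = 7.5
height = 9.5
color = 'maroon'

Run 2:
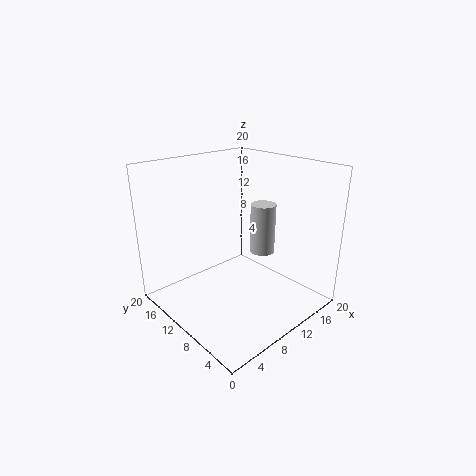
pos_x = 9
pos_y = 4.5
pos_z = 10.5
height = 6
color = 'lightgray'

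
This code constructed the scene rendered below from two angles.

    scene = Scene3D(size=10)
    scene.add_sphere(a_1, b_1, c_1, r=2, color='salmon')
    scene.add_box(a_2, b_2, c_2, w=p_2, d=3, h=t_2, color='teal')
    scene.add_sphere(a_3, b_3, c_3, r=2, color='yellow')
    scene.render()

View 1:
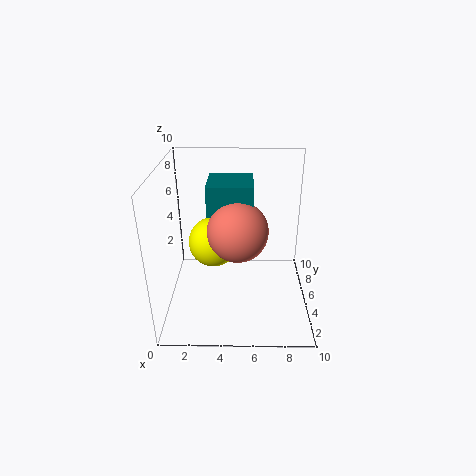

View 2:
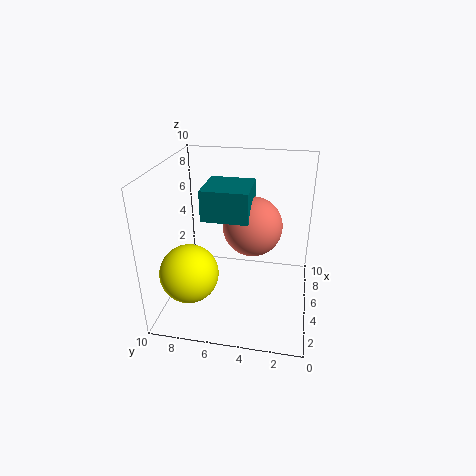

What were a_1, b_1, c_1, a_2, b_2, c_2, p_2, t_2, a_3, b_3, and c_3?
a_1 = 5, b_1 = 4, c_1 = 6, a_2 = 3, b_2 = 4, c_2 = 7, p_2 = 3, t_2 = 2, a_3 = 3, b_3 = 8, c_3 = 3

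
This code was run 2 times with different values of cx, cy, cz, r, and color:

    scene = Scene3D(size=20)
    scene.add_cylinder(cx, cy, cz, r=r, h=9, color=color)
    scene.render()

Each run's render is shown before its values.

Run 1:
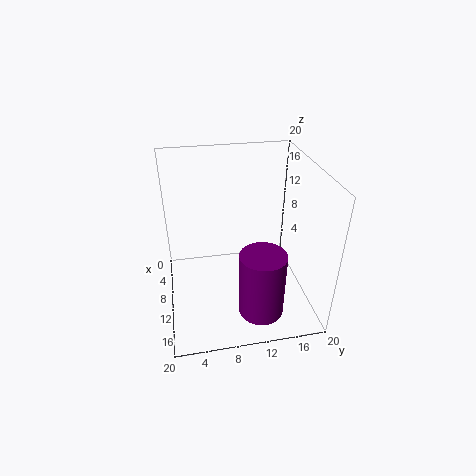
cx = 16
cy = 12
cz = 2
r = 3
color = 'purple'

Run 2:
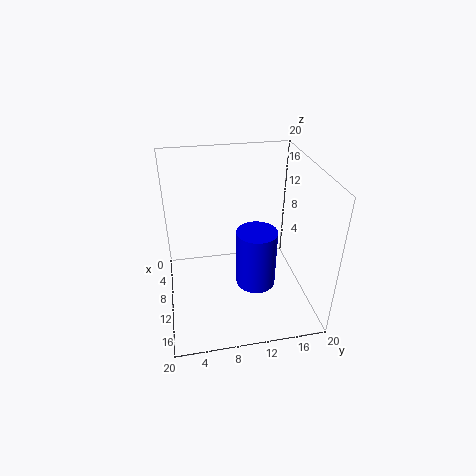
cx = 9
cy = 13
cz = 1
r = 3
color = 'blue'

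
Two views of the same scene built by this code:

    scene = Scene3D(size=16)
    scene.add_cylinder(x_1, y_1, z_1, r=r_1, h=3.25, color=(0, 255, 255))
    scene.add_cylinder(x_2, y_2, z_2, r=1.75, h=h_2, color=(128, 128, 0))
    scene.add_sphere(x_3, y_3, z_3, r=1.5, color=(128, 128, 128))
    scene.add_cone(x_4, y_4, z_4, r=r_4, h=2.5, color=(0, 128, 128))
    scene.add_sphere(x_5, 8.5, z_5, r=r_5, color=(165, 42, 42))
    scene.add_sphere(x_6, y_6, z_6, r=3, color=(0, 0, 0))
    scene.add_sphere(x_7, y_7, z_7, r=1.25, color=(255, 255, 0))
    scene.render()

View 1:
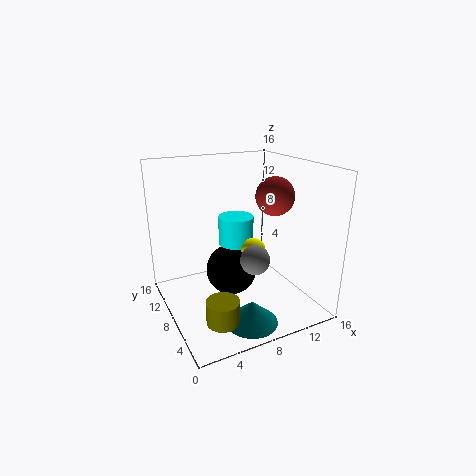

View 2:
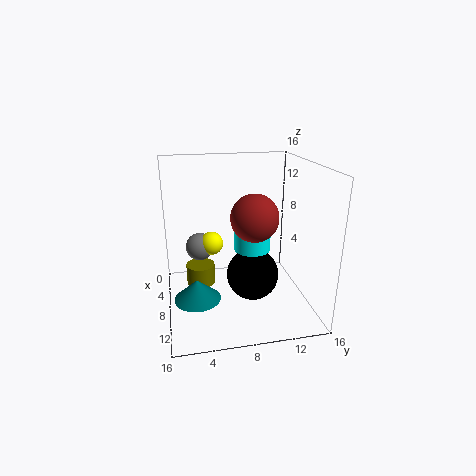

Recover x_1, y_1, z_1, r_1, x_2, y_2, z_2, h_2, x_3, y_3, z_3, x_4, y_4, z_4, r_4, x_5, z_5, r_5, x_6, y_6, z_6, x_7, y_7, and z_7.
x_1 = 8.5; y_1 = 9.5; z_1 = 6.75; r_1 = 2; x_2 = 4.25; y_2 = 4; z_2 = 0.75; h_2 = 2.5; x_3 = 7.75; y_3 = 3.75; z_3 = 7.25; x_4 = 7.25; y_4 = 3.25; z_4 = 0.25; r_4 = 2.75; x_5 = 13; z_5 = 12; r_5 = 2.25; x_6 = 8; y_6 = 9.75; z_6 = 3.25; x_7 = 8.25; y_7 = 5; z_7 = 7.75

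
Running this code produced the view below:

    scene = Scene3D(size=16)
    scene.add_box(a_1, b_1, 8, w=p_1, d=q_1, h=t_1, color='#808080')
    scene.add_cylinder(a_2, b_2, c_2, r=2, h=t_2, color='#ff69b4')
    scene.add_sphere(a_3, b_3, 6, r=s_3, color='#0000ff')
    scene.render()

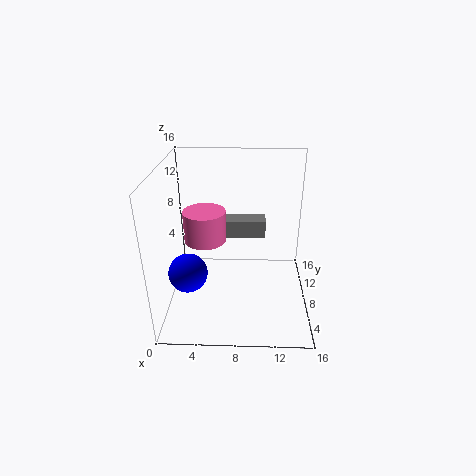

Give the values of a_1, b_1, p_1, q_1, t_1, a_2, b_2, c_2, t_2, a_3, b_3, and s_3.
a_1 = 6; b_1 = 8; p_1 = 5; q_1 = 2; t_1 = 2; a_2 = 5; b_2 = 4; c_2 = 10; t_2 = 3; a_3 = 3; b_3 = 4; s_3 = 2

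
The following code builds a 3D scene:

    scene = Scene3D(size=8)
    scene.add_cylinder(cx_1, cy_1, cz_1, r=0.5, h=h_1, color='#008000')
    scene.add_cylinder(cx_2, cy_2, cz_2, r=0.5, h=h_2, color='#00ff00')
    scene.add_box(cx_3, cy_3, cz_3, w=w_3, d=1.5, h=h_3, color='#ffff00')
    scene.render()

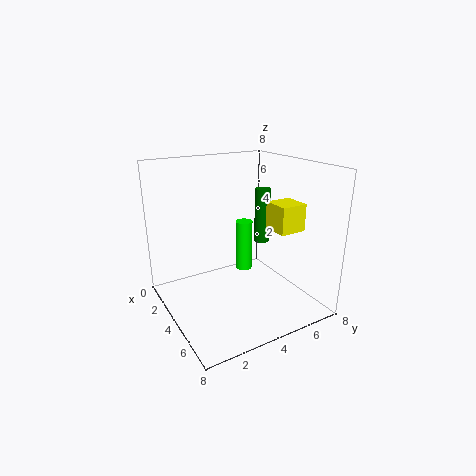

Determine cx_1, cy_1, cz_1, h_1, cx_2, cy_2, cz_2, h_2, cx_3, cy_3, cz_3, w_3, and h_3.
cx_1 = 2, cy_1 = 7, cz_1 = 2.5, h_1 = 3.5, cx_2 = 3, cy_2 = 5, cz_2 = 1.5, h_2 = 3, cx_3 = 4.5, cy_3 = 5.5, cz_3 = 4.5, w_3 = 1.5, h_3 = 1.5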